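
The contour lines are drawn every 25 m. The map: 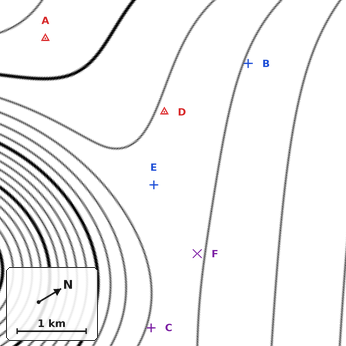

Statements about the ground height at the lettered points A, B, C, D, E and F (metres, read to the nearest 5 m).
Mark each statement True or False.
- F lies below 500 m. True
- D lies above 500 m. False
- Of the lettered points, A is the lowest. True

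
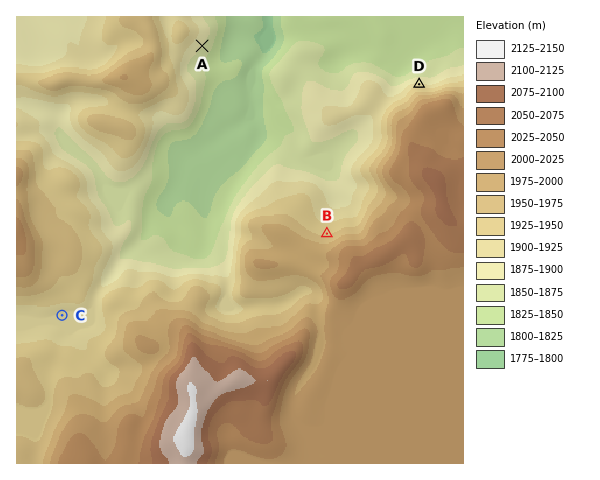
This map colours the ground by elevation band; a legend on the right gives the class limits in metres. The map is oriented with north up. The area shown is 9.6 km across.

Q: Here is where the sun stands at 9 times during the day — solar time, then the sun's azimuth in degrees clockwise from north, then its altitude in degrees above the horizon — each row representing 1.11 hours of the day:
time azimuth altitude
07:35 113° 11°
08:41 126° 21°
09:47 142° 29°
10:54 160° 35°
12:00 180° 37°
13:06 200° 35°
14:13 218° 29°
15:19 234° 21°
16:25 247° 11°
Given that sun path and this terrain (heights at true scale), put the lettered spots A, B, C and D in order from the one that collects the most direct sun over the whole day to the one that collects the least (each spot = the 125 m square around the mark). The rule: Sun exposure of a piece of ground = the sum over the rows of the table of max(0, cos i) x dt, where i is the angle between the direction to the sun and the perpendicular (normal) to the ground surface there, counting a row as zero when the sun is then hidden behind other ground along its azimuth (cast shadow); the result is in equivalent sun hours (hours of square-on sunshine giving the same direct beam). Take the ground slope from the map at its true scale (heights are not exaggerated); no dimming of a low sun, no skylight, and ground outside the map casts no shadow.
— A > C > B > D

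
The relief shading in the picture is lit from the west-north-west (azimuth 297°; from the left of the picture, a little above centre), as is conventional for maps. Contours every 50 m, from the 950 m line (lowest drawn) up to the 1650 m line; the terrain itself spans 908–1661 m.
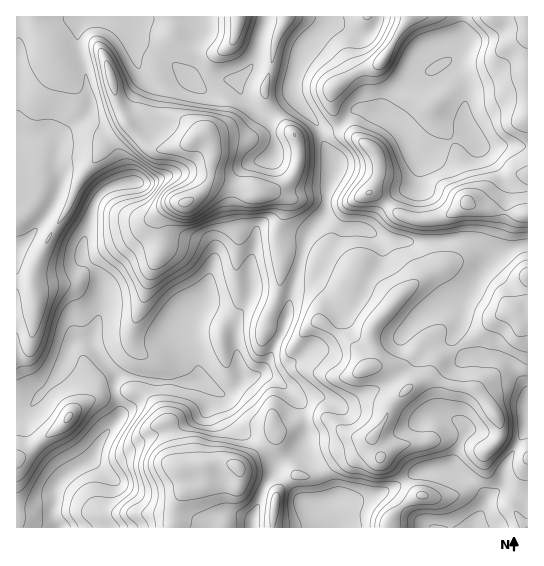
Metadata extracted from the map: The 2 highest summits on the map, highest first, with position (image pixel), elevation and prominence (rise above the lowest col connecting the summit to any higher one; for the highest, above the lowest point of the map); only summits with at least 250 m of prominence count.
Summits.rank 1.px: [186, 202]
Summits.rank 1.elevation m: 1661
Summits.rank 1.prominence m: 753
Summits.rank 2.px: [467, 202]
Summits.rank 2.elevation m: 1614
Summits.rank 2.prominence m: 307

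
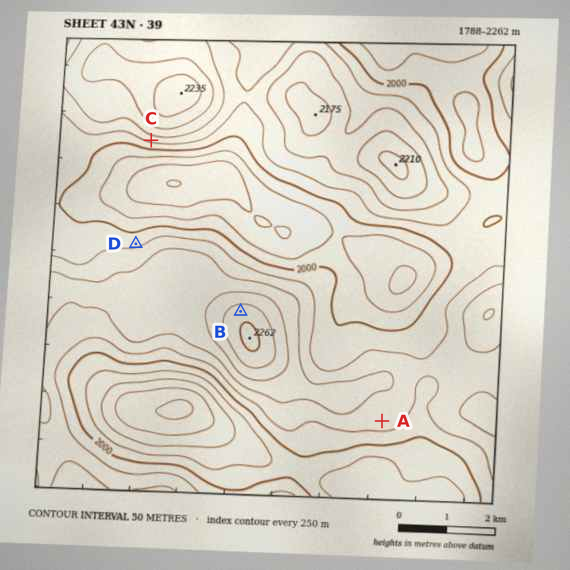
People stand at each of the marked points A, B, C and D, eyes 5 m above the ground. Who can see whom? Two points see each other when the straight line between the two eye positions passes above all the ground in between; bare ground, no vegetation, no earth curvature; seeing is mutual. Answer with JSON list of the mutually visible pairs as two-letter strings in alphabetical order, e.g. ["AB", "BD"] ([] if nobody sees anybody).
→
["BC", "CD"]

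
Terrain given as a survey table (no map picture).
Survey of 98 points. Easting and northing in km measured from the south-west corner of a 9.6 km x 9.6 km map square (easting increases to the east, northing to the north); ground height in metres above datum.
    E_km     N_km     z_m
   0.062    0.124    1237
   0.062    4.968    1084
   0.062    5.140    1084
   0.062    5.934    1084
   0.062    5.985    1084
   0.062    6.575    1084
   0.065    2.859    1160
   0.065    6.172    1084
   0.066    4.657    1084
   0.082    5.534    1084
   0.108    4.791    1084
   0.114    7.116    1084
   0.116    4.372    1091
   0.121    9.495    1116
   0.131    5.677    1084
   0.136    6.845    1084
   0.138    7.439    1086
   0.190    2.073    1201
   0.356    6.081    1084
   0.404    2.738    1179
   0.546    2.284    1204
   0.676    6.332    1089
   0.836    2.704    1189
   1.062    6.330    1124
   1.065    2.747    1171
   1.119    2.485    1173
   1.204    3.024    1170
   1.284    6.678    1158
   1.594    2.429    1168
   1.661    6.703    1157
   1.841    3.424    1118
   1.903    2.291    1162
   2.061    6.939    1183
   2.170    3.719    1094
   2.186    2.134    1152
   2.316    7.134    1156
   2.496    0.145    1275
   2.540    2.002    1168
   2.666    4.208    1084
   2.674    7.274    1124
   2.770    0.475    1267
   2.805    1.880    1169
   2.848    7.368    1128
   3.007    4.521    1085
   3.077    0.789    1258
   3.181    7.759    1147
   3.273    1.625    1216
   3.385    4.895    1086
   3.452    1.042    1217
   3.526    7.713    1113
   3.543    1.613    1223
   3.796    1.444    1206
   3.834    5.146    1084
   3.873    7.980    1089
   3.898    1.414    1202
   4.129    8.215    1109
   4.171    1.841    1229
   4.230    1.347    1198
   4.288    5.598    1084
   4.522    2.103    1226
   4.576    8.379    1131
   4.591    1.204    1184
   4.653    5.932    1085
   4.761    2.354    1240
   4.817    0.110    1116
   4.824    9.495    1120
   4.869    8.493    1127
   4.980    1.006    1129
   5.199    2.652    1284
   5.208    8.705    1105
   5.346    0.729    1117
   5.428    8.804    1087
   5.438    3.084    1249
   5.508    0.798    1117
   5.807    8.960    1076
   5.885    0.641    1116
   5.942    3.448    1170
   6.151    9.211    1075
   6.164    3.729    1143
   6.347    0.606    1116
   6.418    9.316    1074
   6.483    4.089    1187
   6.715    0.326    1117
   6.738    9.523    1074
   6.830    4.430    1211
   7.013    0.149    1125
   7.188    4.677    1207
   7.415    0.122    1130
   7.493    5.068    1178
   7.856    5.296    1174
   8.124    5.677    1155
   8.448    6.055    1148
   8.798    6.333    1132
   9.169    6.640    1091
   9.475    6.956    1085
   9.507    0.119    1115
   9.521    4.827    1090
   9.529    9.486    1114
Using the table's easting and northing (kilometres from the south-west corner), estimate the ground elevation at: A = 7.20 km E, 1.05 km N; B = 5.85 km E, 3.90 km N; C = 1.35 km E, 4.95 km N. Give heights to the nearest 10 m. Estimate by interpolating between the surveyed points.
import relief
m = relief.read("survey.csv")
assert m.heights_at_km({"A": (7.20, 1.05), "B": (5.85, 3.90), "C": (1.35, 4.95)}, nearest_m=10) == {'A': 1130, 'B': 1140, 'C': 1080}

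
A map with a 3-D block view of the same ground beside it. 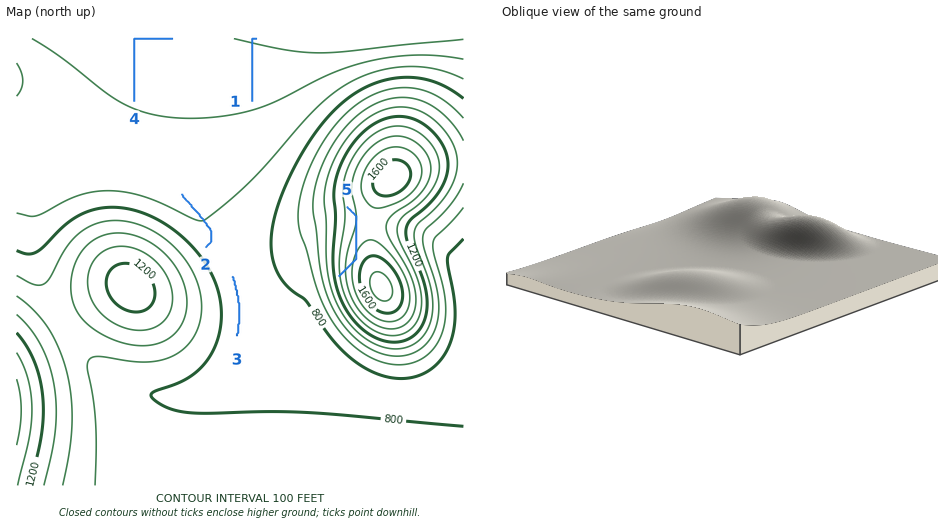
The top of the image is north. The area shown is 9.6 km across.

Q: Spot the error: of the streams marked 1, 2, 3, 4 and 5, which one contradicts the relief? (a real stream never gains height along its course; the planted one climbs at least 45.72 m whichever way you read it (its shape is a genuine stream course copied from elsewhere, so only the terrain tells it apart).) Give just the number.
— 5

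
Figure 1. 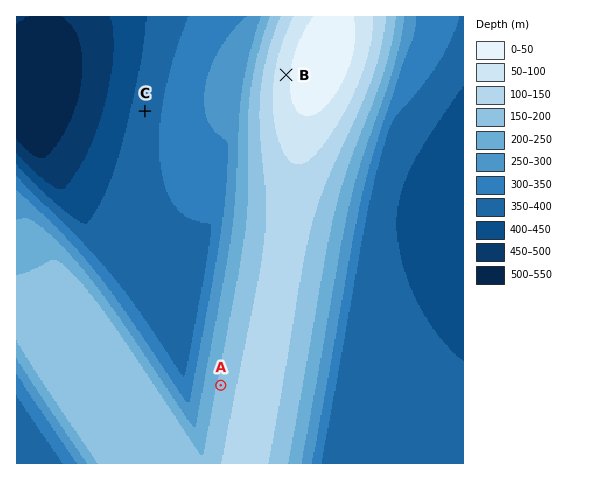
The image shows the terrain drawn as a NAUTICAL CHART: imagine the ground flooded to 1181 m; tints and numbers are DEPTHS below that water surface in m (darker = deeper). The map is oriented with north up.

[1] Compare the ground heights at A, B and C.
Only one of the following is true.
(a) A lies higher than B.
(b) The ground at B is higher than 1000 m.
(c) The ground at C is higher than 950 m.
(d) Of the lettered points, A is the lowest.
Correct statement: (b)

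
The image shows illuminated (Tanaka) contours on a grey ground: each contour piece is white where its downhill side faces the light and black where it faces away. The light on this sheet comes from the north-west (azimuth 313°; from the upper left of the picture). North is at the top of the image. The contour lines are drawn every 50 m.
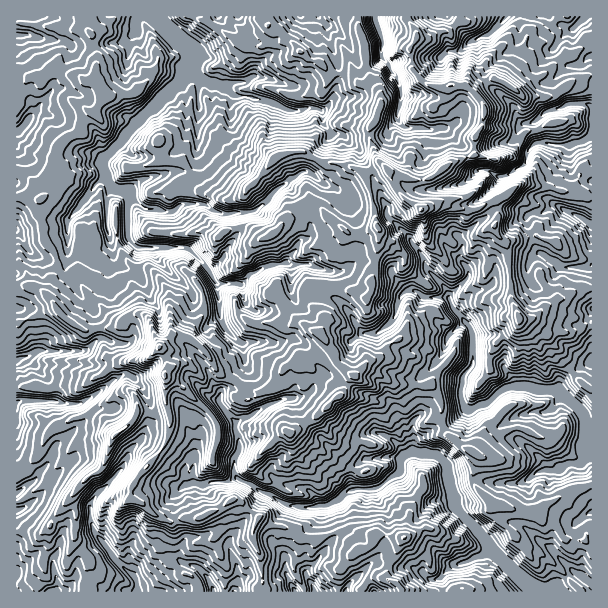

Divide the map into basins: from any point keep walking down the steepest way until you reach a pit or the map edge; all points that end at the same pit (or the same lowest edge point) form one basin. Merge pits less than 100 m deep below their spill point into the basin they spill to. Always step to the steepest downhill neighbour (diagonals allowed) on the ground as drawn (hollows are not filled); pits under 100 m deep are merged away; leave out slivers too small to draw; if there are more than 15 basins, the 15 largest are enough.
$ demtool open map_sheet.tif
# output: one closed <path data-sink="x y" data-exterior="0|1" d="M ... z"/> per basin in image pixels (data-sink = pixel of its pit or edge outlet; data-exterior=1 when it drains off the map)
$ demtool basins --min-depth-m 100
<path data-sink="156 17" data-exterior="1" d="M269 16l-183 0-1 7 7 13 0 11 5 9-1 24 8 13 0 5-8 15-4-1-7 5-3 12-17 10-7 8-3 9 0 14 3 10-16 19-4-10-11-13-6-2-5 0 0 23 24 3-2 12 5 16 0 9 3 8 9 9 1 4 0 12-7 15-1 11 8 13 12 11 21 11 7-3 18 0 18-14 11 0 7 6 9 26 3 0 9-10 17 1 18 16 10 16 5 5 34 18 6 0 18-7 4-4 0-12 4-3 4-4 11 2 4-9 9-3 9-8 1-5-6-6 6-10 0-5-15-15 0-10 4-5 25 0 17 4 9 6 5-4 9-49 0-17-3-3-6-36-8-16 20-9-6-6-6-17 0-13 6-8 4-13-1-15-8-7-11-1-7-10-24-1-9-11-11-2-9-8-21-22-9-4-2-2z"/><path data-sink="554 591" data-exterior="1" d="M182 336l-11 0-11 11 8 16-4 12 2 29 4 13-1 17-5 12-24 27-8 13-2 6 0 6 2 2 11 4 15 13 10 5 11-4 19 0 36-19 33 24 26 6 7 9 20 2 10-6 12-2 6 4 9 14 6 0 10-7 2-9 23 2 5 3-15 27-2 12 10 5 6 9 190-1 0-46-13-5-13 0-14-17-7-1-8-10-12 0-33-8-16-16-2-6 0-9 4-11 0-6-19-11-14-13-5-12 2-15-4-12-7-8-38-1-25-16-6 0-8 8-17-13-3-10-10-11-9 10-9 3-4 9-11-2-4 4-4 3 0 12-4 4-18 7-6 0-34-18-5-5-10-16-14-13z"/><path data-sink="591 453" data-exterior="1" d="M383 164l-5 0-16 9 8 16 6 36 3 3 0 17-9 49-5 4-9-6-24-6-14 0-4 2-4 5 0 10 15 15 0 5-6 10 15 20 3 10 17 13 8-8 6 0 25 16 38 1 7 8 4 12-2 15 5 12 14 13 19 11 0 6-4 11 0 9 2 6 16 16 33 8 12 0 8-7 21-12 9-5 16-2 1-96-18-15-12-16-2-8-12-15-12-8-5-6-9-2-4-3-7-17-3-49-3-9-6-5-5-11-17 9-12 0-13 7-8-12-5-17-5-5-12 2-15-10-11-12-6-17z"/><path data-sink="591 137" data-exterior="1" d="M591 76l-13 3-23 17-6 1-25 0-11-9-16-9-6 0-9 5-8 8 10 13-2 20-7 12 0 18-25 8-16 13-8 4-15 0-21-8 6 16 11 12 15 10 16-8 9 0 15 8 15 0 27-14 17-12 30 3 10 5 30 4z"/><path data-sink="137 591" data-exterior="1" d="M167 409l-11 5-19-2-3 7-20 18-12 33-13 6-17 21 0 6 4 7-2 32 11 10 3 8-2 25 3 7 110-1-3-10-5-5-9-4-16-17 0-9 6-13 0-9-19-10-10-10-13-6 2-12 34-43 4-15 0-11z"/><path data-sink="375 17" data-exterior="1" d="M405 16l-47 1 0 10 8 18 1 26 6 15 7 9 0 12-4 13-6 8 0 13 6 17 16 16 19 6 15 0 8-4 16-13 25-8 0-18 7-12 2-20-9-12-11-8-14 0-9 3-12-3-11-8-6-8-2-13 0-9 6-9 0-5z"/><path data-sink="591 224" data-exterior="1" d="M531 184l-10 0-17 12-10 4 4 9 0 10-4 9 5 9 7 8 5 36 0 19 10 19 10 0 24-19 9-2 18-10 10-1 0-90z"/><path data-sink="17 404" data-exterior="1" d="M159 348l-10 10-32 6-34 22-21-1-12 5-32-4-2 3 0 85 8-2 6-5 8-12 8-18 8-9 20-10 19-4 11 6 12 14 18-15 3-7 19 2 9-4 3-5-4-31 4-5 0-6-5-12z"/><path data-sink="17 360" data-exterior="1" d="M56 308l-40 16 1 64 15-2 18 4 12-5 21 1 34-22 32-6 11-11-8-15-2-12-7-6-11 0-18 14-18 0-10 3-18-11z"/><path data-sink="17 131" data-exterior="1" d="M57 70l-6 2-7 6-15 0-9-6-4 0 0 101 11 3 9 9 6 14 16-19-3-10 0-14 3-9 7-8 17-10 3-12 7-5 3 2 9-16 0-5-9-14-9 1-8-4-12-2z"/><path data-sink="17 510" data-exterior="1" d="M93 414l-19 4-20 10-8 9-8 18-8 12-14 9 1 56 27 0 34-44 11-12 13-6 13-35-7-12z"/><path data-sink="213 591" data-exterior="1" d="M234 499l-31 18-24 1-9 4 2 11-6 13 0 9 16 17 9 4 5 5 4 11 65-1-3-9-2-27-7-15 0-10 6-12-14-10-6-8z"/><path data-sink="506 17" data-exterior="1" d="M521 16l-60 0-1 5-11 10-11 1-10 6-11-1-7 10 2 22 11 13 18 6 9-3 14 0 10 6 8-7 9-5 6 0 4 3 16-23 11-21 0-6z"/><path data-sink="585 17" data-exterior="1" d="M591 16l-69 0 0 5 6 11 0 6-11 21-15 22 22 16 25 0 6-1 17-14 19-6z"/><path data-sink="51 591" data-exterior="1" d="M71 498l-27 34-28 1 1 59 71-1 0-31-3-8-11-10 2-32z"/>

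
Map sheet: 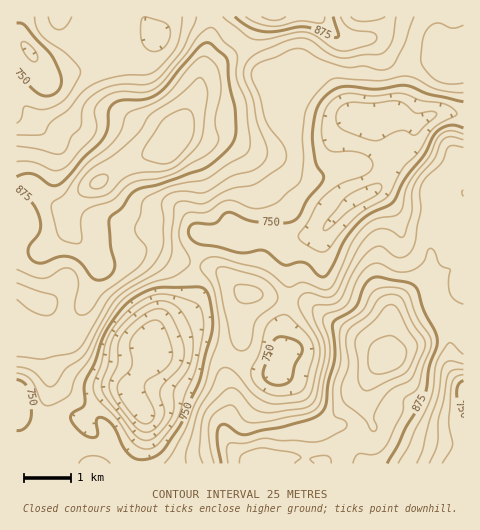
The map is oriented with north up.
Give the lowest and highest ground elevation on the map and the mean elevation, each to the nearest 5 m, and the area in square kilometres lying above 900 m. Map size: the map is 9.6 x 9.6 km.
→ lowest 625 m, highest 995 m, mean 810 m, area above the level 12.1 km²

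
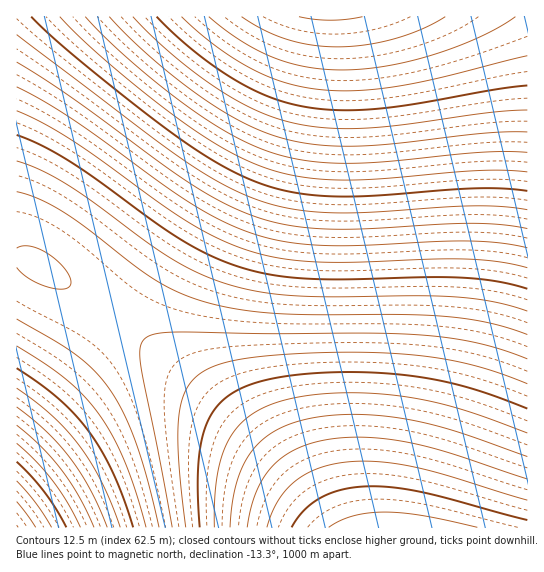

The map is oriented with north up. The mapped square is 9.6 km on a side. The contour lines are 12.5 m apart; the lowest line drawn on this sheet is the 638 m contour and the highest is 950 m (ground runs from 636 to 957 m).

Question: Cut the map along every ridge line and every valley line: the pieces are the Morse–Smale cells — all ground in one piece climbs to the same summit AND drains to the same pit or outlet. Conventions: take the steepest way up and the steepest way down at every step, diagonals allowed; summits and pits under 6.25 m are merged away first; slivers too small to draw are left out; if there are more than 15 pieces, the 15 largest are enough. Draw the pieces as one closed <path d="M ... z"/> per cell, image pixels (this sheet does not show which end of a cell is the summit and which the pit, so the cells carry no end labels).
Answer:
<path d="M527 16l-510 0-1 242 9 1 10 5 43 27 51 37 60 49 65 60 25 26 51 65 197 0z"/><path d="M25 259l-9 0 1 269 312-1-50-64-25-26-55-50-93-76-44-31z"/>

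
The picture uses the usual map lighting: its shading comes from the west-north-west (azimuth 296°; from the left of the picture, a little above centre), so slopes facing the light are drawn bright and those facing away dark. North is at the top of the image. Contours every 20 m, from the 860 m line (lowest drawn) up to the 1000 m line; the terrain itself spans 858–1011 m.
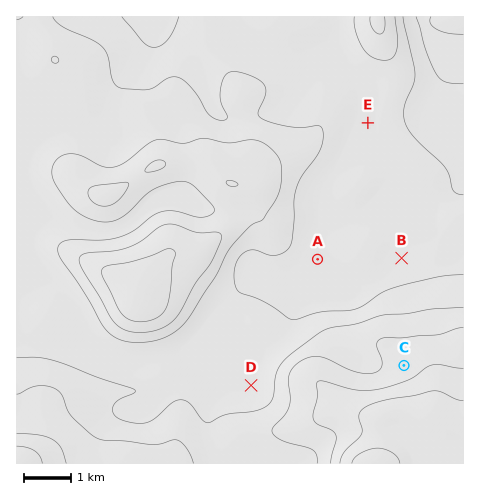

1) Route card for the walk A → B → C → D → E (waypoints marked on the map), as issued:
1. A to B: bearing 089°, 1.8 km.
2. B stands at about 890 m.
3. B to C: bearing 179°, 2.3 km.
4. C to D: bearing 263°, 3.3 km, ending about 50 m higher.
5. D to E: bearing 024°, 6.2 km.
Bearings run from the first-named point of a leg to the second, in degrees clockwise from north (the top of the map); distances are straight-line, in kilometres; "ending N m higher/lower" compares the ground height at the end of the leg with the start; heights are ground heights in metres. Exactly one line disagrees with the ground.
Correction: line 4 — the sense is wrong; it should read lower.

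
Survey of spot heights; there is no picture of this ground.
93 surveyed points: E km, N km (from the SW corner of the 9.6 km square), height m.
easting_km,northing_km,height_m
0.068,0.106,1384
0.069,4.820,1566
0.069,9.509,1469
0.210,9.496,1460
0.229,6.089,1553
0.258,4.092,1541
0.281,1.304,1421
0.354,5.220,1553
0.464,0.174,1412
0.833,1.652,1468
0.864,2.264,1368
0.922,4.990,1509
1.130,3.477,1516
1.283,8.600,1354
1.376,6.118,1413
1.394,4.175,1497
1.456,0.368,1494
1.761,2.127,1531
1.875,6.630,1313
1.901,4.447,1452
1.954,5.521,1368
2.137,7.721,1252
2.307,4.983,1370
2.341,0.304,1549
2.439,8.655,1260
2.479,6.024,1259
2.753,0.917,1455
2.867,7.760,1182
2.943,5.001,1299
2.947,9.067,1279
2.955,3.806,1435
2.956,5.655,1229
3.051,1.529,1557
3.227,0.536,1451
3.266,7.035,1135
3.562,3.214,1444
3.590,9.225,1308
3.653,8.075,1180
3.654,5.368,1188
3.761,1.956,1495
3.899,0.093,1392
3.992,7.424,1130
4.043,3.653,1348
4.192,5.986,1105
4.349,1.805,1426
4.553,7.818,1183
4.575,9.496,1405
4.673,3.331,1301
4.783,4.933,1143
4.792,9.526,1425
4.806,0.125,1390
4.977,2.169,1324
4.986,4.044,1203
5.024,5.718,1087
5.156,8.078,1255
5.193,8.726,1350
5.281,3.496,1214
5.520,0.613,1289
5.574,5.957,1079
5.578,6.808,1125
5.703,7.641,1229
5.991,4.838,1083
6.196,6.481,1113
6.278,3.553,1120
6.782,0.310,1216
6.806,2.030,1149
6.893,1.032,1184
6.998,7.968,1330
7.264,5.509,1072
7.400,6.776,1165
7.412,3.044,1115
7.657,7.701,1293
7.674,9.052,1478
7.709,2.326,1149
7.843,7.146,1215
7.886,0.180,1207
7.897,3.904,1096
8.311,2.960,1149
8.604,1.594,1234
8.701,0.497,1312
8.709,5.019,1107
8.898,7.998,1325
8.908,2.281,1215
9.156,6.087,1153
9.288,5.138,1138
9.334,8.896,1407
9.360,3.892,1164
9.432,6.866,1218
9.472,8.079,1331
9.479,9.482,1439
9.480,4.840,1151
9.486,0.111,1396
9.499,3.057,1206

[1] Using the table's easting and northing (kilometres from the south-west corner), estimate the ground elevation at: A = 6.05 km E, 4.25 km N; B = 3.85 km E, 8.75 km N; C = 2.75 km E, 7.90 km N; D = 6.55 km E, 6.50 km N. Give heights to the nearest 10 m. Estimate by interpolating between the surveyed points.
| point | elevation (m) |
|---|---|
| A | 1100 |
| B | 1260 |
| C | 1200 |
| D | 1120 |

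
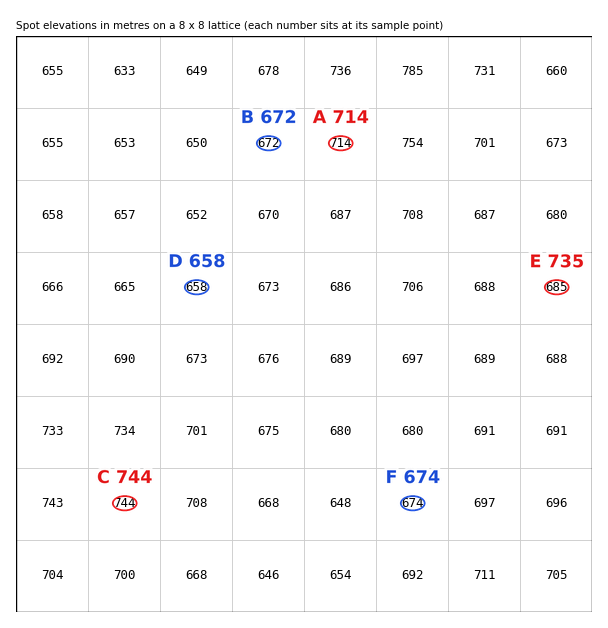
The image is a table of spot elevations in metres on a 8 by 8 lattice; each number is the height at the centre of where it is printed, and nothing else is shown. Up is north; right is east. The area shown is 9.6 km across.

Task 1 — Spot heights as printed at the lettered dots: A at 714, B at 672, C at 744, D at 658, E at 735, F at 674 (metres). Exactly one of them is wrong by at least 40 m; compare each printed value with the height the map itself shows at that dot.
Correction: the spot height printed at E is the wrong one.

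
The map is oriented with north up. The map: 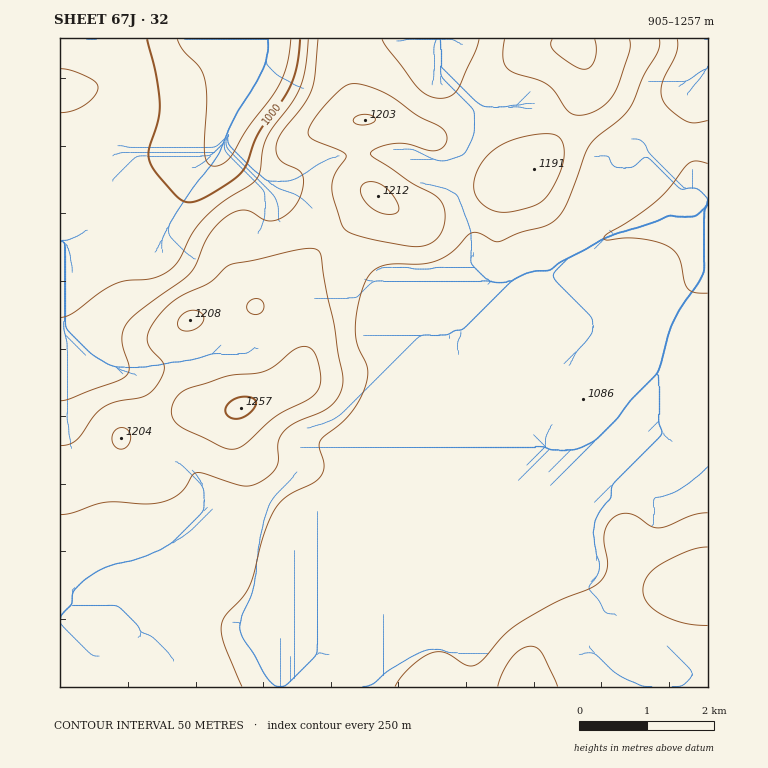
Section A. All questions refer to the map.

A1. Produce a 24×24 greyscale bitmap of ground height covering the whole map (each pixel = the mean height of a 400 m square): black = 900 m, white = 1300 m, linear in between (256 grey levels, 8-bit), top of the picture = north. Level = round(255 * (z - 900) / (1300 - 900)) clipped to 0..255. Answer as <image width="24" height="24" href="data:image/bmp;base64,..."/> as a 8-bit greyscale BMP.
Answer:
<image width="24" height="24" href="data:image/bmp;base64,Qk12BgAAAAAAADYEAAAoAAAAGAAAABgAAAABAAgAAAAAAEACAAATCwAAEwsAAAABAAAAAAAAAAAAAAEBAQACAgIAAwMDAAQEBAAFBQUABgYGAAcHBwAICAgACQkJAAoKCgALCwsADAwMAA0NDQAODg4ADw8PABAQEAAREREAEhISABMTEwAUFBQAFRUVABYWFgAXFxcAGBgYABkZGQAaGhoAGxsbABwcHAAdHR0AHh4eAB8fHwAgICAAISEhACIiIgAjIyMAJCQkACUlJQAmJiYAJycnACgoKAApKSkAKioqACsrKwAsLCwALS0tAC4uLgAvLy8AMDAwADExMQAyMjIAMzMzADQ0NAA1NTUANjY2ADc3NwA4ODgAOTk5ADo6OgA7OzsAPDw8AD09PQA+Pj4APz8/AEBAQABBQUEAQkJCAENDQwBEREQARUVFAEZGRgBHR0cASEhIAElJSQBKSkoAS0tLAExMTABNTU0ATk5OAE9PTwBQUFAAUVFRAFJSUgBTU1MAVFRUAFVVVQBWVlYAV1dXAFhYWABZWVkAWlpaAFtbWwBcXFwAXV1dAF5eXgBfX18AYGBgAGFhYQBiYmIAY2NjAGRkZABlZWUAZmZmAGdnZwBoaGgAaWlpAGpqagBra2sAbGxsAG1tbQBubm4Ab29vAHBwcABxcXEAcnJyAHNzcwB0dHQAdXV1AHZ2dgB3d3cAeHh4AHl5eQB6enoAe3t7AHx8fAB9fX0Afn5+AH9/fwCAgIAAgYGBAIKCggCDg4MAhISEAIWFhQCGhoYAh4eHAIiIiACJiYkAioqKAIuLiwCMjIwAjY2NAI6OjgCPj48AkJCQAJGRkQCSkpIAk5OTAJSUlACVlZUAlpaWAJeXlwCYmJgAmZmZAJqamgCbm5sAnJycAJ2dnQCenp4An5+fAKCgoAChoaEAoqKiAKOjowCkpKQApaWlAKampgCnp6cAqKioAKmpqQCqqqoAq6urAKysrACtra0Arq6uAK+vrwCwsLAAsbGxALKysgCzs7MAtLS0ALW1tQC2trYAt7e3ALi4uAC5ubkAurq6ALu7uwC8vLwAvb29AL6+vgC/v78AwMDAAMHBwQDCwsIAw8PDAMTExADFxcUAxsbGAMfHxwDIyMgAycnJAMrKygDLy8sAzMzMAM3NzQDOzs4Az8/PANDQ0ADR0dEA0tLSANPT0wDU1NQA1dXVANbW1gDX19cA2NjYANnZ2QDa2toA29vbANzc3ADd3d0A3t7eAN/f3wDg4OAA4eHhAOLi4gDj4+MA5OTkAOXl5QDm5uYA5+fnAOjo6ADp6ekA6urqAOvr6wDs7OwA7e3tAO7u7gDv7+8A8PDwAPHx8QDy8vIA8/PzAPT09AD19fUA9vb2APf39wD4+PgA+fn5APr6+gD7+/sA/Pz8AP39/QD+/v4A////AIKDhYWDhYB0cXp3c3yIiIiiqZuQjIuLjIKCgoKDg3txcHRxam95enaOnpWNi4uOkYGBgoKDg3tzdnZsZWVqa2hyhY+OjZOeo4GCgoOGiYR3dnpuY2FiYmFianeCjJ2utIKCgoOHkY97c3lwY2FgYGBhYmVxhJWkrYiFhIWHkZeBdHlxZmJhYWVqaGRwhYiLlZ+XlpaSkZiLeXhyaWRhZG10cGlrenp2faysrquhm6CbiX51a2VjZWxycGpmaGhna6ayuq+mrbarlYJ3bWppaGltbm1nYmFjaJiwvbW7ytK9nYl6b21tamdobHFwZmJndISWpK3F1N/YxrCRdWpoZmVlaHF1a2NndnJ2g5muuMLGz8KefW1pamhlZm10b2VlbWdshKCtq6qwvLqWeHBwdG9nZWlvbmZjZmJsf569ura5sqyScWltdHBpZWdramVhYlhhanqcrLW7sKSSdmhoa21qZ2lraWRhYE1TWVluk6OpqaGWhHt6cnN0a2lmZWNhX0lMUVBZgpWQlp2cnaOjin1/dmxiYGBfXktLTU1JYH99gpKkuL2ymJKblIBqY2BeXU1KSUU5NlJrd46rv7Kel6OzsJR0a2ZgXU5IRD4vIStghJGhpZmYl52stKN8a2lkYFRMRT8wHhpKiaKxtKulmpOYnp2Nd2tmYWFZT0IyHxAgX5WvtKWPiIyPk52llHVfV2NdV0ItHhELN4Gdmop5eouYoK24poJdSVRSUDsjGxMIJHqYjHxyc4ShtcDCrpNtSg=="/>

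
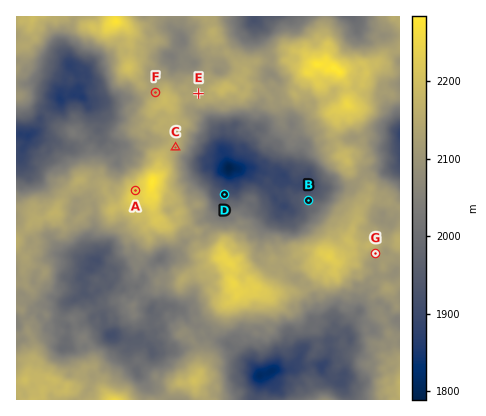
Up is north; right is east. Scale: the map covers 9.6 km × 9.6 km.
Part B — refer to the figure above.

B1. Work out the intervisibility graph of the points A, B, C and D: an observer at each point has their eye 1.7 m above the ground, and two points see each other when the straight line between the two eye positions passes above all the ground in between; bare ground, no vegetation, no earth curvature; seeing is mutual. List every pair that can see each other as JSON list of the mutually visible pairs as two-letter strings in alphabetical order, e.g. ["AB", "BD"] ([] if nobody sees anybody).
["BC", "CD"]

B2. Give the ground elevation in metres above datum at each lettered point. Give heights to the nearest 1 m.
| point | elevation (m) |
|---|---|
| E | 2144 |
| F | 2161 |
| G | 2126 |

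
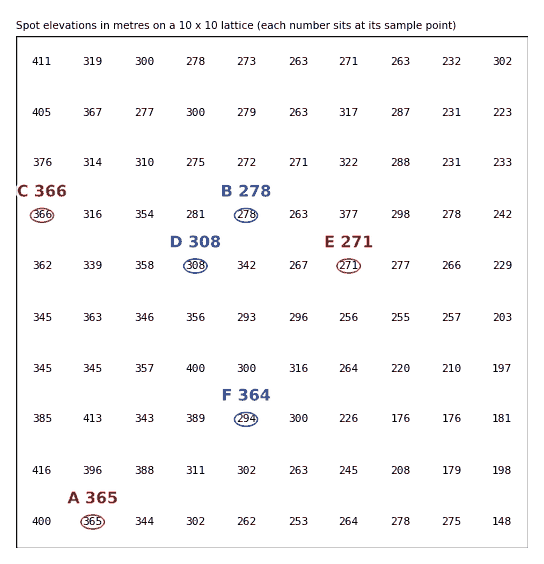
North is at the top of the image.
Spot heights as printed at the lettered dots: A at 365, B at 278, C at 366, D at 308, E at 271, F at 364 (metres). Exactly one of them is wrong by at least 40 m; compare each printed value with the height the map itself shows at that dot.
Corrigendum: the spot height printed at F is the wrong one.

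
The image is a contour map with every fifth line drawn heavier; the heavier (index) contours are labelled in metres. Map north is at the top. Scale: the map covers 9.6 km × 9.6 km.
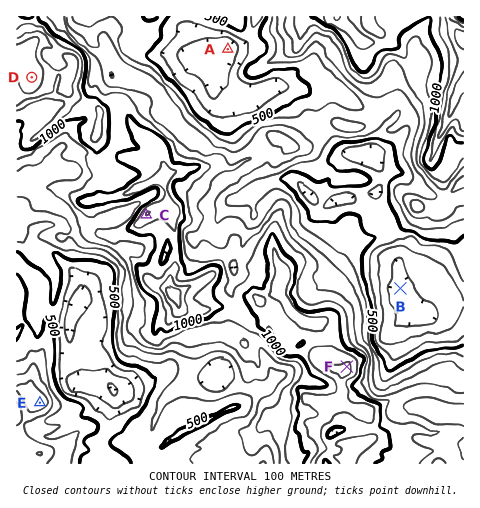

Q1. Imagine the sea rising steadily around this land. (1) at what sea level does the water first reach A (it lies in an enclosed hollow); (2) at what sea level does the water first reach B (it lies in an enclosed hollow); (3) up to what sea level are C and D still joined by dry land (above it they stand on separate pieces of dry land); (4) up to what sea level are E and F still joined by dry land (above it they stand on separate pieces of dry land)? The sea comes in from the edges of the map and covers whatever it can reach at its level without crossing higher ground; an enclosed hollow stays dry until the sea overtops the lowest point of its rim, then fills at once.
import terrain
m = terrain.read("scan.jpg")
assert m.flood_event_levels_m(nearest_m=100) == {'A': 400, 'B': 300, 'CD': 1000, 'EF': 500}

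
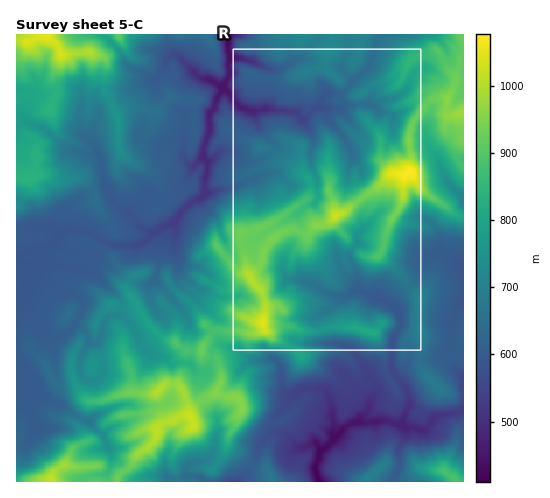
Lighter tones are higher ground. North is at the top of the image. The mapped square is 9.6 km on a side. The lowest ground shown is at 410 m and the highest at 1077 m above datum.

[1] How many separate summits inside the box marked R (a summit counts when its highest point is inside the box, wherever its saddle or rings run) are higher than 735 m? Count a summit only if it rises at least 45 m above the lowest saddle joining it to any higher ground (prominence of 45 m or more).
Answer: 4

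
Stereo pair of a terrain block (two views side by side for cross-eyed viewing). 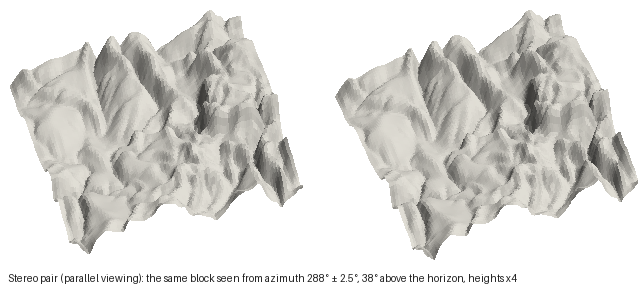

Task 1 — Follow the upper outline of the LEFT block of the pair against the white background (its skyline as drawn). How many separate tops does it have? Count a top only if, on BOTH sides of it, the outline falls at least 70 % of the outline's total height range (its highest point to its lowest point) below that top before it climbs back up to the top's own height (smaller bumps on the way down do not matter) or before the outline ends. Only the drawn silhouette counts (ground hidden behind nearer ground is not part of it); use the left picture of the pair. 0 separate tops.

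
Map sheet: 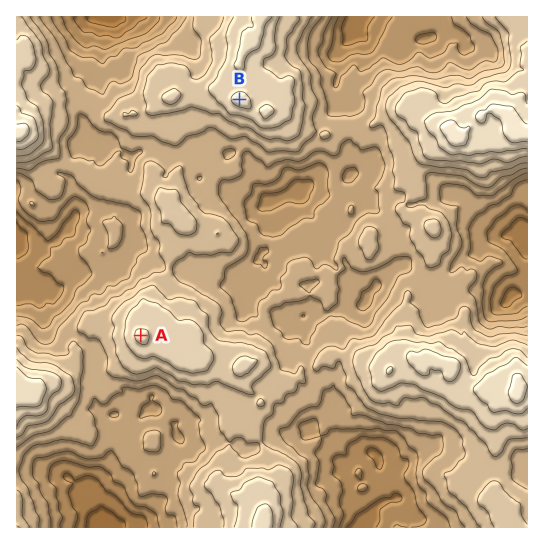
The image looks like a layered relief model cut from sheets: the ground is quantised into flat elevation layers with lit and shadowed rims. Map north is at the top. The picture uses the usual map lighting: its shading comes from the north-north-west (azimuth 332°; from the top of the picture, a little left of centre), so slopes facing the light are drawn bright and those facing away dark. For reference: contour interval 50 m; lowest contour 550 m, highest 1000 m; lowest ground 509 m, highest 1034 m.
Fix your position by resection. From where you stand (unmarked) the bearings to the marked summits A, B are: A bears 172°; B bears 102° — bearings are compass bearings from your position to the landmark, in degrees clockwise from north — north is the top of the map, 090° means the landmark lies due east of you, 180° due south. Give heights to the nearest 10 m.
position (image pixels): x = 103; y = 70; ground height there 710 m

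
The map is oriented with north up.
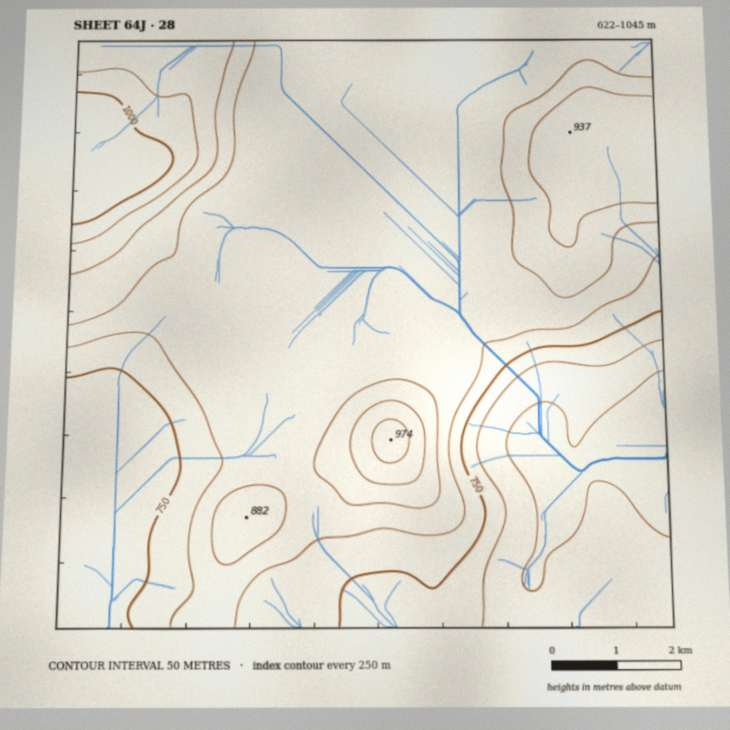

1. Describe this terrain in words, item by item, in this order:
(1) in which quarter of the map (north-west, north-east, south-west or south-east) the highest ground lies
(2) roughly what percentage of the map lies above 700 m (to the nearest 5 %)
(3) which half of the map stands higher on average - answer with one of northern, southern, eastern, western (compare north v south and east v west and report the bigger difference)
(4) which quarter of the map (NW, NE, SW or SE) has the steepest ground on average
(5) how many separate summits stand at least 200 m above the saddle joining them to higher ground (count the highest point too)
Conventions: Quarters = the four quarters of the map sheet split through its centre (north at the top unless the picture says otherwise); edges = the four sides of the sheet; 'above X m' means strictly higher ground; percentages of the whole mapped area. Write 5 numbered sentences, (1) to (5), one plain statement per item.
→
(1) The highest point lies in the north-west quarter of the map.
(2) About 85 % of the map lies above 700 m.
(3) On average the northern half of the map is the higher ground.
(4) The south-east quarter is the steepest part of the map.
(5) There is 1 summit with 200 m or more of prominence.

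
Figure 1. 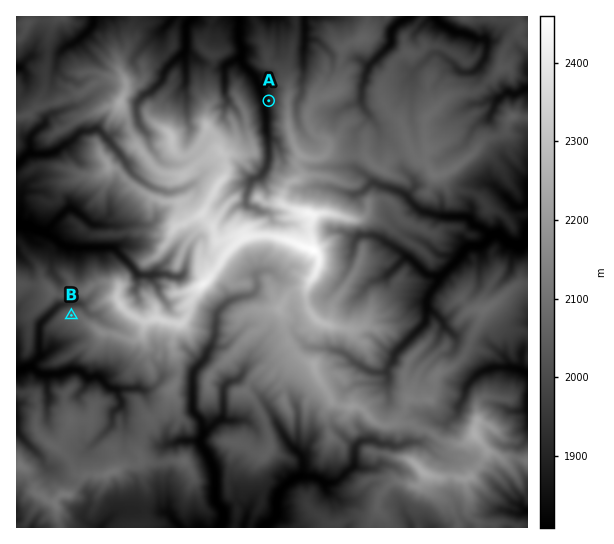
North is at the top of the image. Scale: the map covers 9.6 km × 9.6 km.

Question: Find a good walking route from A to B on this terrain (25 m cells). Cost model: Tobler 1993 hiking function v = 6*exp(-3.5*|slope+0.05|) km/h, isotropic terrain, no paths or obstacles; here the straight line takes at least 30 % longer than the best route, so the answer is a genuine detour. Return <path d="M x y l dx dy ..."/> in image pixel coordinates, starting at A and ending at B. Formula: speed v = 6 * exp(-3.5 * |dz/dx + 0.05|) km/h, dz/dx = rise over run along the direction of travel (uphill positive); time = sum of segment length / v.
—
<path d="M269 101l0 54-6 11-6 7-3 1-7 0-2 1-2 3-2 3-4 2-3 6 1 2-8 4-4 4-5 11-5 5-4 8 0 4 2 6 0 24-1 2-3 3-9 19-7 6-1 3 3 5 0 6-4 8 0 8-4 8-4 2-26 0-5 3-3 3-2 5-3 1-13 0-3-1-1 0-11-5-3 0-20-11-1 0-5-3-3 0-8-4-3 0"/>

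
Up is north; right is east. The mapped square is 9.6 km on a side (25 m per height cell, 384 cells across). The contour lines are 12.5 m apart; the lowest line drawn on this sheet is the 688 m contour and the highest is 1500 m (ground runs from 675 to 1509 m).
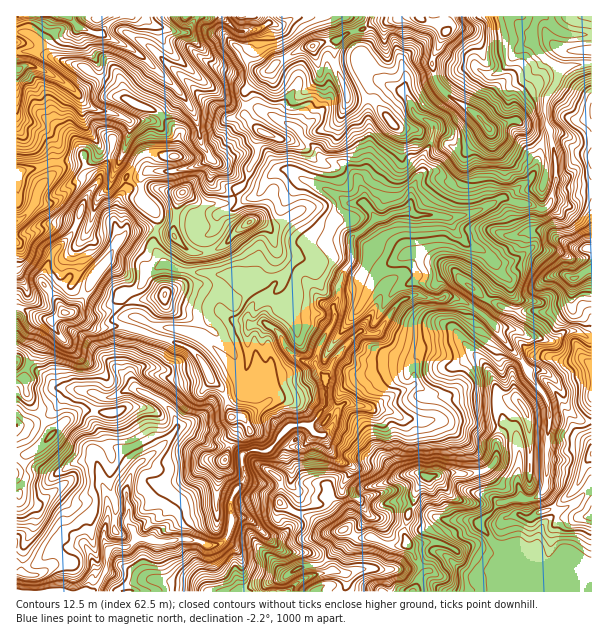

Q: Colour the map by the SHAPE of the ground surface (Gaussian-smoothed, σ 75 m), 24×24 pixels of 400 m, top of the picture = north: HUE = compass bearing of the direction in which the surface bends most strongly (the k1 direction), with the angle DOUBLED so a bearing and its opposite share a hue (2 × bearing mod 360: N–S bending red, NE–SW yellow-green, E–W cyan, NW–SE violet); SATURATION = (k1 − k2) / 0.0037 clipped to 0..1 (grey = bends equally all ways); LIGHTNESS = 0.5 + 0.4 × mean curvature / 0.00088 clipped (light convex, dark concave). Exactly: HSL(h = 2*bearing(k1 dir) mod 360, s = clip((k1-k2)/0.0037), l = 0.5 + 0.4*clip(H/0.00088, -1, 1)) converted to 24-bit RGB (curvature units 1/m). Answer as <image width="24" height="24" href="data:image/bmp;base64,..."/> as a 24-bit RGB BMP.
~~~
<image width="24" height="24" href="data:image/bmp;base64,Qk32BgAAAAAAADYAAAAoAAAAGAAAABgAAAABABgAAAAAAMAGAAATCwAAEwsAAAAAAAAAAAAAq+ofj50YdMBPGFJTzZGni6evWWKcttbNoH/GnXDS3rHmI/3mT9srgTQ+MbFwsTAu2316vYGPRV6CaniBenp+gH5/fIB8gX59p69sY4SOtYeTIVB2MK46g7l+Um+SicRbThlCqSxpkua1kCIhrCpWo2lSZ1s1PKR8ft6KjkhXt43UX3KOdHhndWZnh4dme2lfuLl7THFnhGZqgTa0OtKlcE4pdXonbA8kAMZbd+1fPQQJPqxolJ3h39nysdHsi0HCv8p3Xp6We21LdTtyoXqKZIuFpnaWlXOdpsSxmG6oaIuAa2CfVC+crbuecX6QU05v/vNLJhSF3e7ki7jNRXpDUaw6WhAsV1q03bObTjUoXcd4MpmKO6U2OUHMx3rLbqKowrKORVqPqJO+ilqLLEZss7Wgek+JiElI7cuIAC0zze55ekK0rr/JLmeoqpPm0V/a4bPn3OHvjDzRpUhcPXaGY91SIjdWvYJ8yJGMfotaPnE7fFt6nWl9Pm1KSUN1zdDn9+LUACIzYf8zx1BSh7eTYBhGQZtFbNGSkdW+yn/ArUzD6n+6Uka8yuCDHB1ZtJqFg2Zg3L3GdlKDVGxGd4xcZnhkMGZRVVU1y0gu9tXyBsOGXZsBKg0JO35Ah7N4hYJKRT8oS0sqOSIjt7NjqUFp1OGaFiJfhrGNZqFgYJ2Gw6HKgIXI08nhipfJUBk+RVgcbduEuNSiy06dbWzPFqiZLI0ugngze1VDjnRhbXFXTFZmsbh6oHCN3PHZEQ1LplpRtcypXElCU0gtdX8+SWkqWRgqbIrA4dLoi9u7Yk1flpSAj6+QPCeMxmyymqmxZ4WRh5Rkl2pmRGNegsKAtuW6URFPWjyToq6Cn1o4RR4gmONtOIh1Riw6V4dKXGJAotmkjVF8b36MlbCVuFg4YxRLJ5eEuJypfoGTcGqYqZazgnOkmNisykM3fBp+cI/GncS1dDZsrunM57J/UTiFXXutnMXUhtXXo5dImZpyZpCRs3NZyz5zHG+G7F8fNYMgo0ePjnZ/gnltosasb5ttShk1b4U1TU0hmJw7gavh6bvg49rxSGyWWFmidj9If7hjaZGMhm1ph2xVgkCDk7WZxpWVJBSQh3XOH2xSnqq/s8zWsFhoQw8adcjbjIrErIGzebGMhyd7ntmRn0VbsXhLNmBLYYO45dPgb2uWeIiSlneXdYWKjJF/s39zGz5ewKmYnWupK20eXDMUxZgkzPHqMyBR6WWPfXk2qLBaMzqG1KiNVmuL8tbiX7CiNl1OWTsmfmE4Wmc8WHJXkXx0bo2Ep5KQJmWFsoh8lnaSZnuDc5G50Ofcc0RZUzFQNph749T041K5JU5U58K7PIGQjk1L4re5LD9lnMLOhJi706TYZpNLXp5iYHh4eoBxjEtVTq+lg4ScjZWjdZx+aTs8iEZjjqq7LllpONN+1ePtLI9eSWST7cS8Onmm2OLPTip0u5ldZ3hgRHJo79nybHPJpXuodpeNgXmpPpGQZH8+d2dKa1w/TW0yXbGMeZioTYOyjYBIgnxGTLFyNnJY2dlwE39lyHFdXz2N2d/ylsrVkmO0e5RCiWRTaYqBoGdthVlTckhxpZGFSWhynIKZn5CLVGxFSlcktYJBIlZdoa16zqvXOW6BgKdX37GIeh7KbYIwLkMNosAdOBg/2aGbRmtHWUY8kY1fi5JmV1punH+BT5KPZUBJw6J+bkpJfbSBOopwUyeHtLN6Y0RLlVyIt9nBwTltEG596NTu5tLwXhmBjlZHh45Mv1+DkLbLjEV1obJ3SVZmjnRalqlsPW3Iv4XE05+oeLSXR4FfJyx1qLGAckJ0dqmJRqiOm9RnLAcOdIUok86JJQo97d7tncTNbrtqYzU9YXCnzqGfNjtn2Ovif3XGJQ4eg2VD2fLitobTo77YRiB7jLmhU3G1m7egLhMmzkBLwubpttXbeTxeJmSVUBcz26iAhmVPZ5ieVXd0vtGRWHOvkKd1VyNWmZLQ1vXuqIOIfYBQjUNdM2d1r5WfT1sbRhQRabjJUb2sudS0XzVOnDRzbSQ4NmuDya9t7d7nPERbsaV4gMyLa0lqi3FZLiFG3vTRS1U9YFA4mWphkniNOl5qYJdNe5fKm9zXdK+1dMjGYRwerEHDYjWhhVLVuk621fbyaJSrw4bav7zjsI9cMCQyvKFWIUZH7NGtMEkyb692UGBmeVVsj3uvcXyyw9DepIG3ZSNHbl0fUtBphUVXmzJJD3NS/+8sPC0EQl8gSWY2e4M7x0qInEvM1qHKlqbLpd/cr9fkUnmsY1hzYHR/jmdfi4Nb"/>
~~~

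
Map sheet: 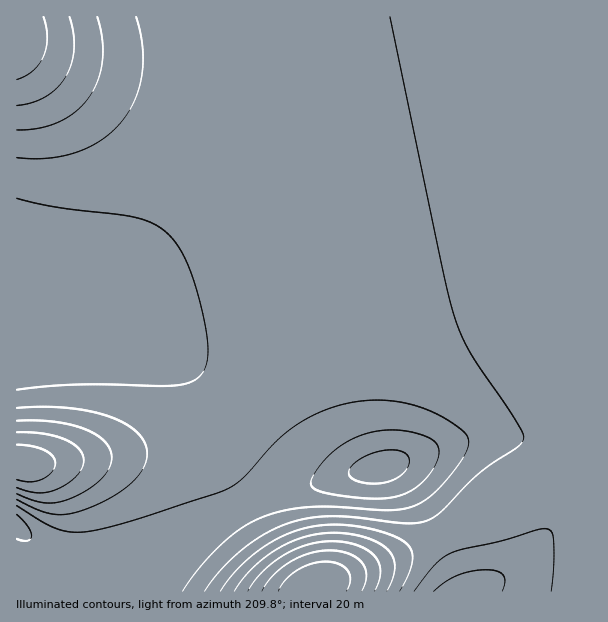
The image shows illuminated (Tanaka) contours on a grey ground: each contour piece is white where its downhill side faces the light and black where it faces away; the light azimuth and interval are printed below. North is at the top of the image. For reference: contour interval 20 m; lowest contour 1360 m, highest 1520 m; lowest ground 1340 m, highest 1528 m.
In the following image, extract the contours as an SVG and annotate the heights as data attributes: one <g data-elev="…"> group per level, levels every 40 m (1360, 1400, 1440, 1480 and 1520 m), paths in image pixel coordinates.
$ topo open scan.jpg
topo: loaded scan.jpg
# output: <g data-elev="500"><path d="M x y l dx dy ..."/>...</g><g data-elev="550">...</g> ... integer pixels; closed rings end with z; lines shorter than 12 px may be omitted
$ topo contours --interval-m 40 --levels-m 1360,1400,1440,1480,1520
<g data-elev="1360"><path d="M278 591l7-11 12-10 14-6 15-2 13 2 8 6 3 5 0 6-4 10"/></g><g data-elev="1400"><path d="M248 591l14-19 22-17 24-10 24-4 13 1 12 3 11 5 7 7 4 7 1 8-1 9-4 10"/><path d="M17 445l15 1 13 4 8 6 2 8-4 9-10 7-11 2-13-2"/><path d="M43 17l4 21-3 18-5 8-6 6-7 6-9 4"/></g><g data-elev="1440"><path d="M220 591l10-13 12-14 15-12 15-10 15-8 15-5 16-3 17-1 21 1 22 5 18 6 12 8 4 7 0 11-4 13-8 15"/><path d="M17 421l37 1 30 7 12 6 8 6 6 8 2 9-4 12-8 10-14 11-17 8-12 3-12 1-12-3-16-6"/><path d="M97 17l5 22 0 21-4 20-9 18-14 14-16 10-20 6-22 2"/></g><g data-elev="1480"><path d="M183 591l18-25 23-24 21-16 21-10 18-5 22-4 26 0 60 3 15-2 13-5 18-14 22-27 8-16 0-6-1-5-8-7-15-10-28-12-30-6-30 2-32 8-28 15-21 18-32 35-13 10-14 5-81 27-40 10-24 2-21-6-33-20"/><path d="M502 591l3-10-2-6-6-4-11-1-15 1-13 4-12 7-12 9"/><path d="M17 390l58-5 87 1 21-2 11-3 8-7 4-9 2-14-5-34-12-44-12-25-15-18-14-8-16-5-75-9-42-10"/></g><g data-elev="1520"><path d="M367 483l17 0 14-6 10-10 1-6-1-5-7-5-12-1-15 3-14 6-9 8-2 7 6 6z"/></g>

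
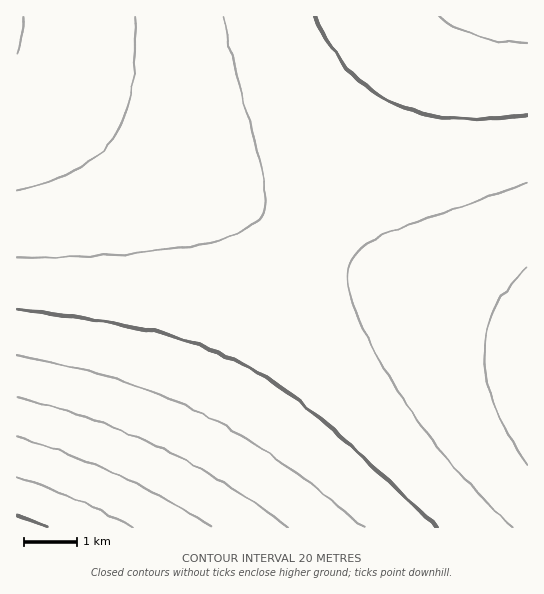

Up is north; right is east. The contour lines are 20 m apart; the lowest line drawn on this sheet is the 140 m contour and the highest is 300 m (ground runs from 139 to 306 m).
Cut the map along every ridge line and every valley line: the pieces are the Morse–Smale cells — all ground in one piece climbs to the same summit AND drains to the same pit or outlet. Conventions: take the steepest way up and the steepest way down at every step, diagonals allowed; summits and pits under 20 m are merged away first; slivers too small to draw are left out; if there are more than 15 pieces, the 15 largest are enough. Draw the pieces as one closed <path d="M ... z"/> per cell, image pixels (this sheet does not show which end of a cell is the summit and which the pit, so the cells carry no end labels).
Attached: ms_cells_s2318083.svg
<path d="M17 71l-1 456 135 1 12-17 52-94 90-179-111-61z"/><path d="M307 239l-103 198-52 90 375 1 1-194-119-46z"/><path d="M435 16l-418 0-1 54 178 107 112 62 74-138z"/><path d="M527 16l-90 0-4 3-30 44-23 38-73 136 2 3 100 48 118 45z"/>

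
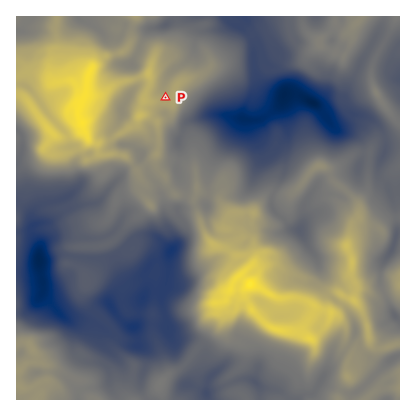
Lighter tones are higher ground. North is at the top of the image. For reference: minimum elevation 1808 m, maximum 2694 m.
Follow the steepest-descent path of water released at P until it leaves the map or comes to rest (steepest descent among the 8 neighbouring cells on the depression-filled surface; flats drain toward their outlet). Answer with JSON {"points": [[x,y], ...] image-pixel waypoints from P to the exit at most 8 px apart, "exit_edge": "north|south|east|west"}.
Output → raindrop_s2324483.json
{"points": [[166, 98], [164, 90], [166, 82], [170, 74], [178, 66], [186, 62], [194, 54], [194, 46], [196, 38], [202, 32], [210, 30], [218, 30], [226, 24], [234, 24], [242, 24], [244, 16]], "exit_edge": "north"}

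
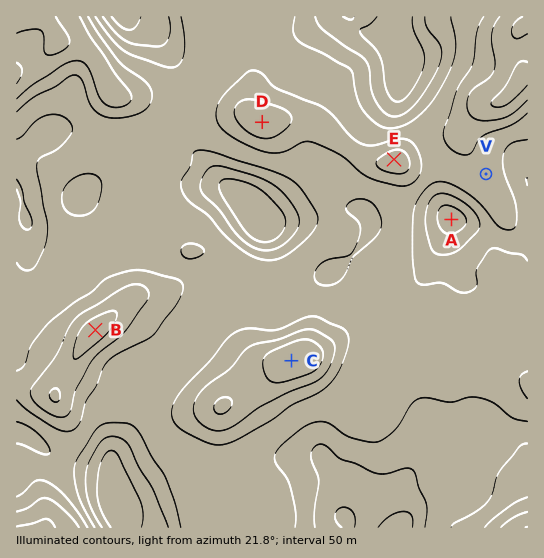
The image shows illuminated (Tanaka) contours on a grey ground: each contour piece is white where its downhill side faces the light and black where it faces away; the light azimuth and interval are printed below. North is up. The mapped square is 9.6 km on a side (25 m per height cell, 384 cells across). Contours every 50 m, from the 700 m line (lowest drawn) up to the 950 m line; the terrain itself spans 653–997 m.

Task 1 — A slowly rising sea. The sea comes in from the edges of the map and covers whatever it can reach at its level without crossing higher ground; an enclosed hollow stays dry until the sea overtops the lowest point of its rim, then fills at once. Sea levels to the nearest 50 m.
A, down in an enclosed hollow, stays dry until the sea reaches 800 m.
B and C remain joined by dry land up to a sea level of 850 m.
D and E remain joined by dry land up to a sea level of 850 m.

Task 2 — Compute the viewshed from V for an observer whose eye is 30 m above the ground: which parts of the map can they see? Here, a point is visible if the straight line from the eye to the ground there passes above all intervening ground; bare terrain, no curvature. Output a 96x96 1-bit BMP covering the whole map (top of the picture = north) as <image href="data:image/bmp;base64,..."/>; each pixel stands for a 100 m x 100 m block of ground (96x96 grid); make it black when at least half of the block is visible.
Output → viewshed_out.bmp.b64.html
<image width="96" height="96" href="data:image/bmp;base64,Qk2+BAAAAAAAAD4AAAAoAAAAYAAAAGAAAAABAAEAAAAAAIAEAAATCwAAEwsAAAIAAAAAAAAA////AAAAAAAAAAAAAZ/wAAAAD/8AAAAAAP/wAAAAB/8AAAAAAH/wAAAAA/8AAAAAAH/wAAAAAP8AAAAAAD/gAAAAAH8AAAAAAB/gAAAAAH8AAAAAAAfgAAAAAD8AAAAAAAPAAAAAAD8AAAAAAAGAAAAAAB8AAAAAAAAAAAAAAB4AAAAAAAAAAAAAAAQAAAAAAAAAAAAAAAAAAAAAAAAAAAAAAAAAAAAAAAAAAAAAAAAAAAAAAAAAAAAAAAAAAAAAAAAAAAAAAAAAAAAAAAAAAAAAAAAAAAAAAAAAAAAAAAAAEAAAAAAAAAAAAAAAOAAAAAAAAAAAAAAAOAAAAAAAAAAAAAAAfAAAAAAAAAAAAAAA/AAAAAAAAMAAAAAA/gAAAAAAB+AAAAAB/wAAAAAAB+AAAAAB/4AAAAAAB+AAAAAB/4AAAAAAB+AAAAEA/4AAAAAAD+AAAAcAf4AAAAAAP+AAAB8AP8AAAAAAf+AAAD8AH8AAAAAA//AAAH8AH8AAAAAB//wAAP8AD+AAAAB///8D5/8AB/gAAA////////8AB/5AAB////////8AA//gAD////////8AA//wAH////////8AAf/4AP////////8AAf/8DP////////8AAP//H/////////8AAH////////////8AAD////////////8AAB////////////8AAA////////////8AAAf///////////8AAAf///////////8AAAf/////wf////8AAAf/////wP////8AAAAB////wH////8AAAAAf///wD////8AAAAAf/wPxB////8AAAAAf/AD/g////8AHwAA/+AB/g////8AH8AA/8AA/wf///EAPzgB/4AAPwP/j+AAAA4B/wAAPwH/AcAAAAeD/AAAPwH+AAAAAAAP+AAAPgH8AAAAAAAAAAAAOAH8AHgAAAAAAAAAAAH8AHgAAAAAAAAAAAH8APgAAAAAAAAAAAH8AfwAAAAAAAAAAAD8A/0AAAAAAAAAAAD8B/kAAAAAAAAAAAB/D/sAAAAAAAAAAAD///MAAAAAAAAAAAD///MAAAAAAAAAAAD///cAAAAAAAAAAAH///8AAAAAAAAAAAD///8AAAAAAAAAAAD+f/8AAAAAAAAAAAD8f/8AAAAAAAAAAAB4f/8AAAAAAAAAAAAgP/8AAAAAAAAAAAAAH/8AAAAAAAAAAAAAH/8AAAAAAAAAAAAAD/8AAAAAAAAAAAAAD/8AAAAAAAAAAAAAA/8AAAAAAAAAfgAAAB8AAAAAAAAA/wAAAAcAAAAAAAAAfgAAAAMAAAAAAABH/AAAAAEAAAAAAAf//AAAAAAAAAAAAAf/+AAAAAAAAAAAAAf/4AAAAAAAAAAAAAf/wAAAAAAAAAAAAB//gAAAAAAAAAAAAH//AAAAAAAAAAAAAP/8AAAAAAAAAAAAAf/4AAAAAAAAAAAAA//wAAAAAAAAAAAAA//wAAAAAAAAcAAAA//gAAAAAAAA+AAAA//gAAAAAAAD+AAAAf/gAAAAAAA="/>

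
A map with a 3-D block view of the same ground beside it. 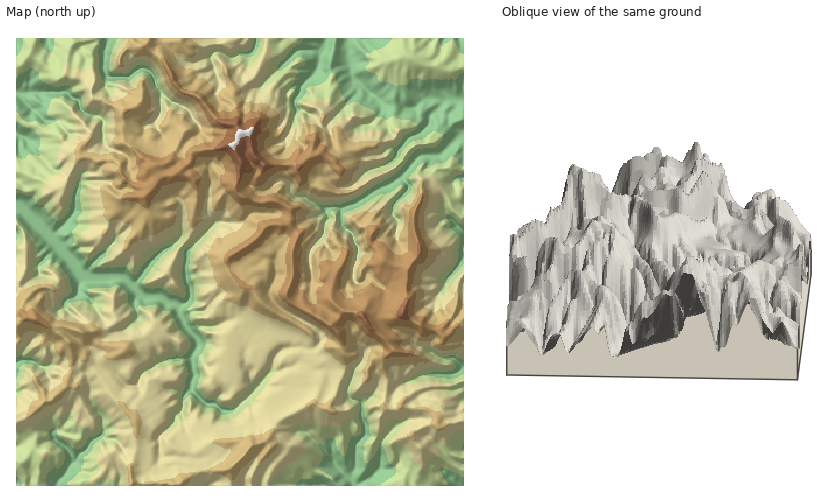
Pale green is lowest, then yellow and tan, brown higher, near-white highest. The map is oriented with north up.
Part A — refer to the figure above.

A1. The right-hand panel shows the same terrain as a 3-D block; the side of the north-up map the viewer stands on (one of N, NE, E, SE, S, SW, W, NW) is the W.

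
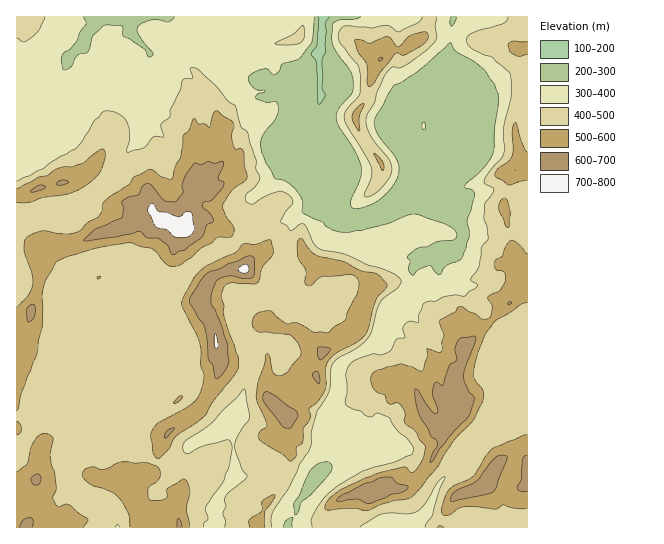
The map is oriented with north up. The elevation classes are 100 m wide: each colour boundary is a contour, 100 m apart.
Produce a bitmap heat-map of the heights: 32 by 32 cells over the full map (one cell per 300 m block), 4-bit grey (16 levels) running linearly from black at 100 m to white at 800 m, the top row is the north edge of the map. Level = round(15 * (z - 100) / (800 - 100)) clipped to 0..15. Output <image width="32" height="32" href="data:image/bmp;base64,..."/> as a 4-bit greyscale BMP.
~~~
<image width="32" height="32" href="data:image/bmp;base64,Qk12AgAAAAAAAHYAAAAoAAAAIAAAACAAAAABAAQAAAAAAAACAAATCwAAEwsAABAAAAAAAAAAAAAAABEREQAiIiIAMzMzAERERABVVVUAZmZmAHd3dwCIiIgAmZmZAKqqqgC7u7sAzMzMAN3d3QDu7u4A////ALqqiHmZp2eIVGd3ZmaIeIiqmIeJmZdniGRYqqiHipmZqpiJqpiXdneFRYvLqHq7q5qImamYh3Z3dkRWiZp3i6uKiIiIiHd2d4hURVZ5l3m6iYiIiJp2ZnmpZFVVebl3iYiIiIiKqGZ4unVWZpq7mHeIiIiIiJl2erqFZ3ibu6iHiIiIiIiJl3qpp2eJqryod5iIiIiIiKl5mahomamrmHeoiIiIiInKeImpZ3iIm6d3qIiIiIiJyXiJqpdWeIq4d6mIiIiIisiJmYiaZXeKqXepiIiIiJu3iYiIinRXiYiYiYiIiIicp3iIiImWVWd4mnmIiIiIirqoeJiJl1VVZ5qKmIiIiYibyYiZl2VERFiZmqqZiJu5iJmIhmVVVERXiYmIq7vN25mId2VEVVVUVoh3d4m83dyoeHVERERERFeYmId4q8u7qGd1Q0VURERGiIqql4mpvLqGVDM1dUREVohWiZh4iKu6hUMzNIZEREWaVWeId3eaqYQzMzaFREREeVVVeHZniZlkQzNIVERERHhUVWd2Z4iYVUMzaERERERoVVVmZVZ4h1REM1hkREREWFVVVVVWd3ZURDM2dERERFdVRVVVVWZmVEQzR5ZUREVoZVRFVUVVVmVVI1iphkRWiGZURVRVVVVWZkN4iJlleIh3VUREVFRFVVZTVmZnZVZ3"/>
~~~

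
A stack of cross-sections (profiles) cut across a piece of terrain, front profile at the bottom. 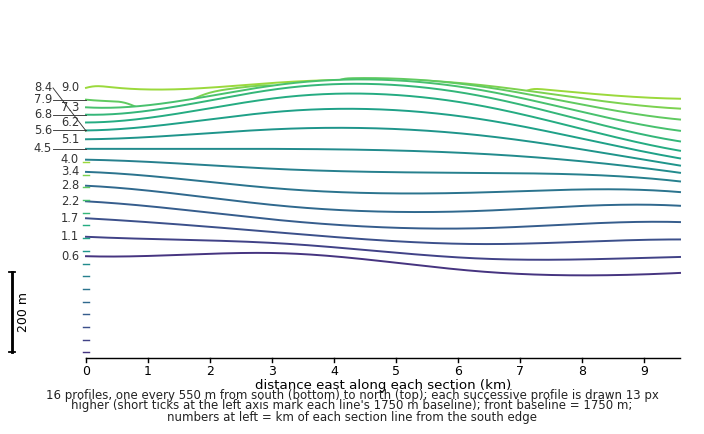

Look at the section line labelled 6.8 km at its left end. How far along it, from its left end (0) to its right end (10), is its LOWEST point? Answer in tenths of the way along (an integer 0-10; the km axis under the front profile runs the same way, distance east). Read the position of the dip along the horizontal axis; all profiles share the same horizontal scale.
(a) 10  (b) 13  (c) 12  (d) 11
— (a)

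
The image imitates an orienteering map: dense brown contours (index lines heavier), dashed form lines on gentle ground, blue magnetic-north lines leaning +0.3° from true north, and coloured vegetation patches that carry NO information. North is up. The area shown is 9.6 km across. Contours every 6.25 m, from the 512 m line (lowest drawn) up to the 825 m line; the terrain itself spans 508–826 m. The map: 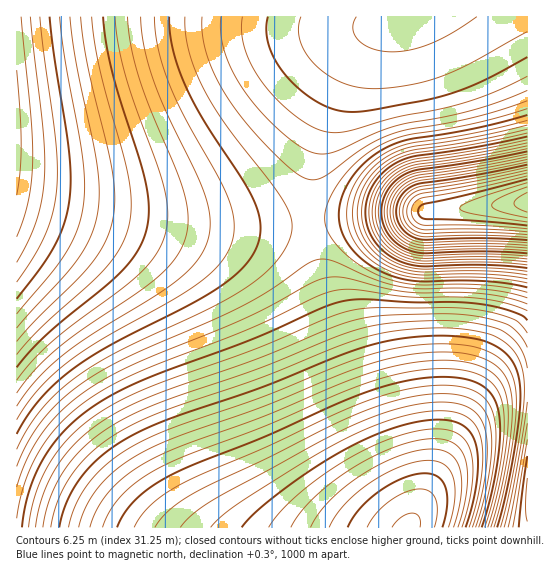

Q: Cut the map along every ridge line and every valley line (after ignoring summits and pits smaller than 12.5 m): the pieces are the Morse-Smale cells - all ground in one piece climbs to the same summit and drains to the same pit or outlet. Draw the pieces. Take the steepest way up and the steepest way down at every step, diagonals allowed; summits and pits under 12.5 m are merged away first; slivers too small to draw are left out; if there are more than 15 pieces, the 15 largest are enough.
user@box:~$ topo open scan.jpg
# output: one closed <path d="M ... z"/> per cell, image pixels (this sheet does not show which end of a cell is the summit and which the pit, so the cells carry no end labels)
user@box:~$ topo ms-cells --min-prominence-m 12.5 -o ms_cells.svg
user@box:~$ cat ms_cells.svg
<path d="M19 197l-3 1 1 330 390 0 2-2 2-15-4-13-36-81-47-130-9-34-5-30-57 4-79-3-85-12z"/><path d="M411 16l-394 0-1 181 73 15 85 12 79 3 57-4-1-33 4-31 10-34 17-44 13-27 17-21 15-8 25-6z"/><path d="M527 203l-214 18-2 2 4 30 14 50 42 114 36 81 4 25 38-74 23-35 23-21 16-6 17-2z"/><path d="M527 16l-114 0-3 3-32 9-8 5-17 21-13 27-17 44-12 50 0 47 216-19z"/><path d="M527 385l-16 2-16 6-23 21-23 35-40 79 119-1z"/>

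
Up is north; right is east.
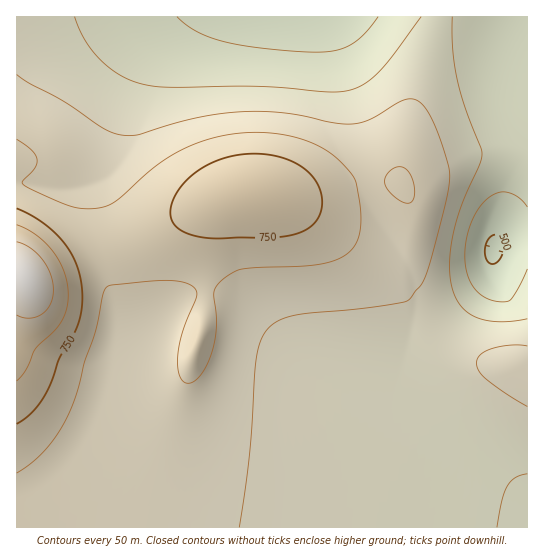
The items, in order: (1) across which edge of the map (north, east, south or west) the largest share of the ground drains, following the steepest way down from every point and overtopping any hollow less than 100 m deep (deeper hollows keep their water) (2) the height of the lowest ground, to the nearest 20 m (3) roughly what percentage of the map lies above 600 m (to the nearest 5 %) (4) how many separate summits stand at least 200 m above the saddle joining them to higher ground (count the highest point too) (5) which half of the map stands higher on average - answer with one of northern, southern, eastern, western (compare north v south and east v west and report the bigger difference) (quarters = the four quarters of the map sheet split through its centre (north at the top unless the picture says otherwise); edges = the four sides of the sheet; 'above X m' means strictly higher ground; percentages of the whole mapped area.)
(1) The largest share of the runoff leaves by the eastern edge.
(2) About 500 m is the lowest elevation on the sheet.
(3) Ground above 600 m makes up about 85 % of the sheet.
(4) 1 summit rises at least 200 m above its surroundings.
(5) Taken as a whole, the western half is higher than the eastern.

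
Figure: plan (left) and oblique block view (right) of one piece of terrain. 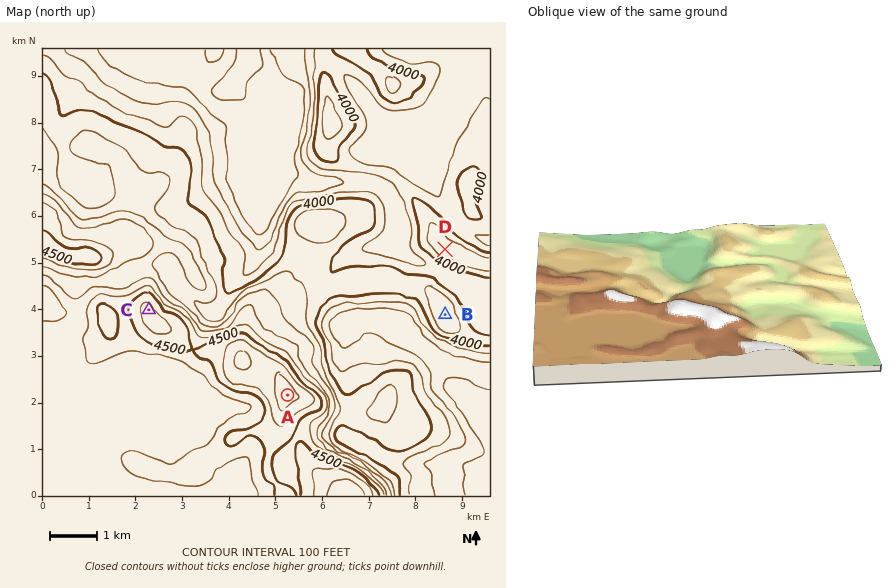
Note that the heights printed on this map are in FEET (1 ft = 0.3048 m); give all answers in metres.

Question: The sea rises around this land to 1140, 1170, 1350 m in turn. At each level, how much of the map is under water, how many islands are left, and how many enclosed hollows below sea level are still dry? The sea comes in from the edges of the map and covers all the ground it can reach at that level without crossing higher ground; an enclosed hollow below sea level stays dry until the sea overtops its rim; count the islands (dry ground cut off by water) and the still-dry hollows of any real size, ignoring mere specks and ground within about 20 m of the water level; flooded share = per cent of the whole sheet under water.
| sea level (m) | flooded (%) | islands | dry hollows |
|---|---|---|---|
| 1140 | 12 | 0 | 0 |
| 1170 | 22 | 0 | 0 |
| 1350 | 88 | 0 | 0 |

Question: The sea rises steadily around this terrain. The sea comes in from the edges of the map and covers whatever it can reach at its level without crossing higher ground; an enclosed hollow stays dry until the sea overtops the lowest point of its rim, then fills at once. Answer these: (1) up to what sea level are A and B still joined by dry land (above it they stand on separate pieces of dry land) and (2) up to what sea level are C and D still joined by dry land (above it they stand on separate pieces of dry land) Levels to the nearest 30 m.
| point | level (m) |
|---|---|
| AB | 1230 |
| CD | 1200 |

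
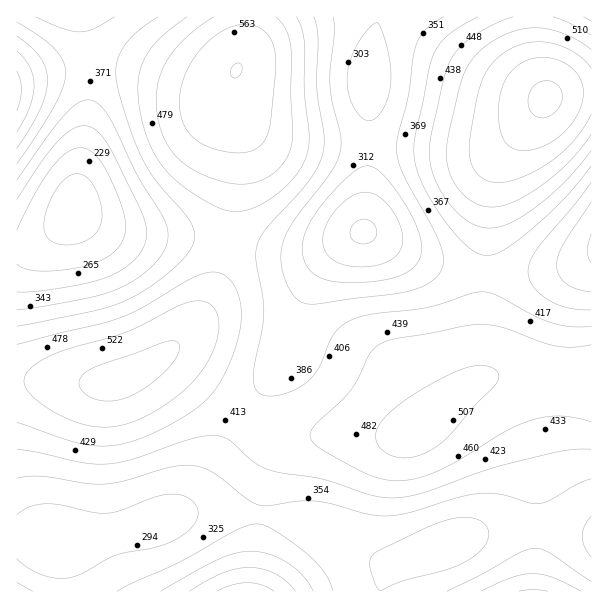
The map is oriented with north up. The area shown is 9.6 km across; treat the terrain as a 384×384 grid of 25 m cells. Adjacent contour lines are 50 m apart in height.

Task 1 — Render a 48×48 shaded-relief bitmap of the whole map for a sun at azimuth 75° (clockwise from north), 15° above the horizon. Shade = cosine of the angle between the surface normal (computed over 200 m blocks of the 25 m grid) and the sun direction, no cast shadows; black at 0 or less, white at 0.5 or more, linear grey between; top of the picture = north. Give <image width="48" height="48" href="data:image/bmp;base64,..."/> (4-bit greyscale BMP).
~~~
<image width="48" height="48" href="data:image/bmp;base64,Qk32BAAAAAAAAHYAAAAoAAAAMAAAADAAAAABAAQAAAAAAIAEAAATCwAAEwsAABAAAAAAAAAAAAAAABEREQAiIiIAMzMzAERERABVVVUAZmZmAHd3dwCIiIgAmZmZAKqqqgC7u7sAzMzMAN3d3QDu7u4A////ALupiHd3d2ZmZ4m8zdy6mYh3d3dmd4mrzLqZh3d3d3ZmZ4mrzMu6mYiIiHd2d4mrvKqYd3eIh3dmd4mru7upmIiIiHdmd4mru6mId3eIiHd2d4mqu6qZiIiIiHdmZ4maq5mHd3eIiHd2d4iaqpmId4iIiHdmZniaqpiHd3eIiId2Z3iJmYh3d3eIiHdmZniZmYh3d3eIiHdmZneIiId2Zmd4iHdmZniJmYh3ZneIiHdmZmd3d3ZmVmd4iId2ZniJmYd2ZneIiHdmZmZ3d2ZlVWZ4iIh3d3iIiHdmZmd4iHdmZmZmdmZVVWZ4iIiHd3iIiHdmZmd4iId2ZmZmZmZlVWZ4iZmIiIiIiGZmVmd4iIh3ZmZmZ2ZmZmd4iZmYiIiId2ZVVmd4iIiHd2Znd3dmZmd4iZmZiIiHd2ZVVmd4iJiIh3d3d3d2Znd4iZmZiIh3d2ZVVmd4iZmYiIh3d3d3d3d4iJmZiIh3dmZVZmeIiZmZmZiId3d3d3d4iIiIiIh3dmZmZneIiZmqqpmYh3d3d3d3iIiIiIiHd2ZmZ3eIiZmqqqqYh3ZmZ3d3eIiIiIiId3d3d3iIiJmqu7qph3ZmZ3d3d4iIiZmIh3d3d4iIiImqu7uph2ZmZ3d4iIiImZmYiId3iIh3eImau7uph2ZmZ3iIiIiJmZmZiIiIiIh3d4iau7u6mHZmd4iIiIiJmqqpmYiIiIh3d3iau8u6mHd3eIiIiIiJmqqqmYiIiId3ZneJq7u6qYiIiIiIiIiJmqqqmZiIiId2ZmeJq7u7qZmIiIiIh3iJmqu6qpmIiId2ZmZ4mru7uqmZmYiHd3eJmqu6qpmYiHdmVVZ4mqu7u7qqmYd2Zmd4mqu6qpmZiHdmVVVniaq7u7uqmHZlVVZ4mqu7qqqZiHZlVFVmeJq7vMu6mHVEREVniaq7u6qph3ZUREVWeImrvMy6l2QzI0Vniaq7u7uph2VEM0RVZ4mqvMy6h1MiIjRXiaq7u7u6h2QzMzRFZ3iau8u6hkMhEjRXiZq7vMy6h1QyIjRFZniaq8u6hkIREjRWeJq7zMy6hlMhEjNFZniJq7u6hkIREjRWeJqrzN3KhkMREjRFZneJq8y6hkMhIjRWeImrzN3KhkIREjRVZniJq8y6l1MiI0VWd4mrzN3LlkIREjRWZ3iavMzLl1QyI0VWZ3ibzN3Ll0IREjRWd3iavN3LqGQzM0RVZniazO3bl1MhIjVWd4iazd3cqGQzM0RVVmeazO7cp1MiI0Vmd4mrze7cqGQzM0RFVWeKzO7cqGQyM0Vmd4mrze7cqGQzMzREVWeKzO7cqGVDNEVmd4ms3u7cqGQzMzREVWeKzO7cqXVEREVWZ4ms3u7bqGQzMzREVWeaze7cqXZURFVWZ4m83u7bl2QzM0RFVnibze3cqXZVVVVWZ4m83u3LmGVEREVVZnirzd3LqXdmVVVWZ4m83u3LmGVUVVVWZ4mrzdy6mHdmZlVWZ4m83d3LmHZlVmZmd4mrzcy6mHd2ZmZmZ4m83dzKmHdmZmZmeIq8zA=="/>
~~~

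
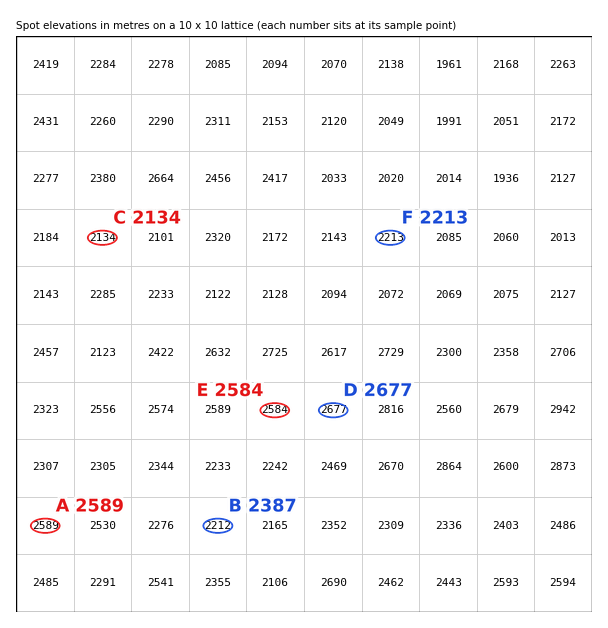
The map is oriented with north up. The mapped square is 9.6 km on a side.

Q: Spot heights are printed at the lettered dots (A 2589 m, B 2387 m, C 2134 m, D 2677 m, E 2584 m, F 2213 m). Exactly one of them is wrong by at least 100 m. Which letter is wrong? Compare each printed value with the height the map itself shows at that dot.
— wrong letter B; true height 2212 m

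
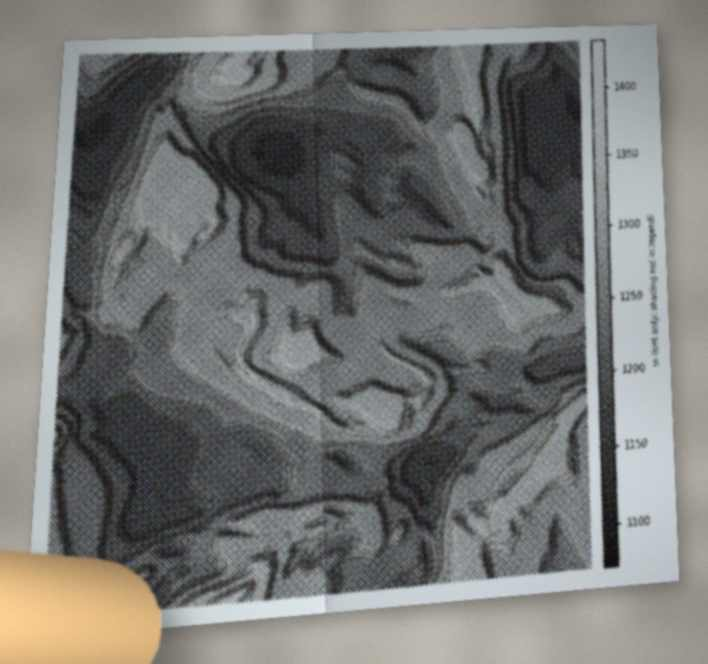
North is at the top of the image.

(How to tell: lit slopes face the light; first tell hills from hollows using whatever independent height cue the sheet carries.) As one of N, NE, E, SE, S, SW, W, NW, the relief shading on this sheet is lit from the SW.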